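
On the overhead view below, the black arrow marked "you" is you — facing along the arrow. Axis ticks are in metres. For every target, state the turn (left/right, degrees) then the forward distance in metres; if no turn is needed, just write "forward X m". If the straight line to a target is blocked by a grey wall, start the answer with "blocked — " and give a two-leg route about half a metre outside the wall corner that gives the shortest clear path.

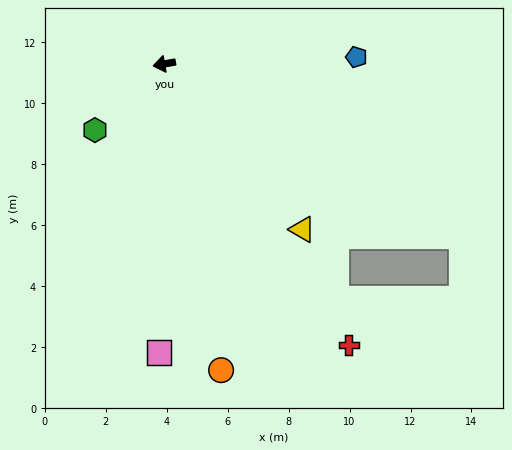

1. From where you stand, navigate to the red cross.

turn left 113°, forward 11.0 m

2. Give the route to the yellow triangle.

turn left 120°, forward 7.1 m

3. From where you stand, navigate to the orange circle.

turn left 90°, forward 10.2 m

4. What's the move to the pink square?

turn left 79°, forward 9.5 m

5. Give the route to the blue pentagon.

turn left 172°, forward 6.3 m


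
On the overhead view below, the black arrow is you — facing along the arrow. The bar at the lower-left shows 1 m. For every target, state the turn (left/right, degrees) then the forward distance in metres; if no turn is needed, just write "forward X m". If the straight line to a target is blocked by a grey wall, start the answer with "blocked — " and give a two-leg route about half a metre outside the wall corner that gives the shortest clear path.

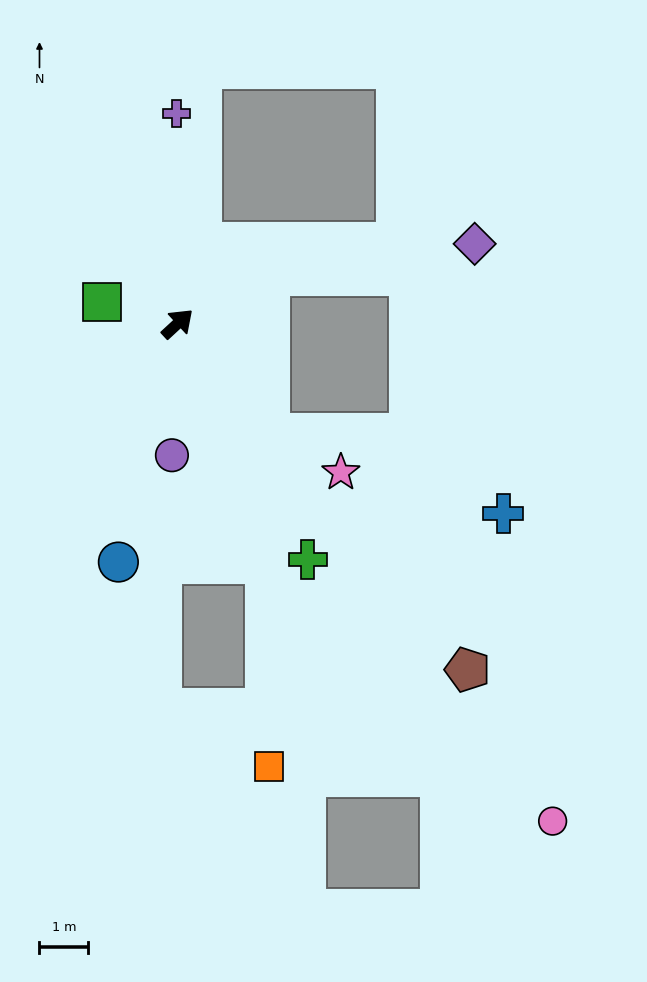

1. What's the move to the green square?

turn left 121°, forward 1.6 m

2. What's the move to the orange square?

blocked — turn right 112°, forward 5.2 m, then turn right 20°, forward 4.2 m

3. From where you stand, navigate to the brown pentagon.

turn right 93°, forward 9.2 m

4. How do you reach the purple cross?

turn left 48°, forward 4.3 m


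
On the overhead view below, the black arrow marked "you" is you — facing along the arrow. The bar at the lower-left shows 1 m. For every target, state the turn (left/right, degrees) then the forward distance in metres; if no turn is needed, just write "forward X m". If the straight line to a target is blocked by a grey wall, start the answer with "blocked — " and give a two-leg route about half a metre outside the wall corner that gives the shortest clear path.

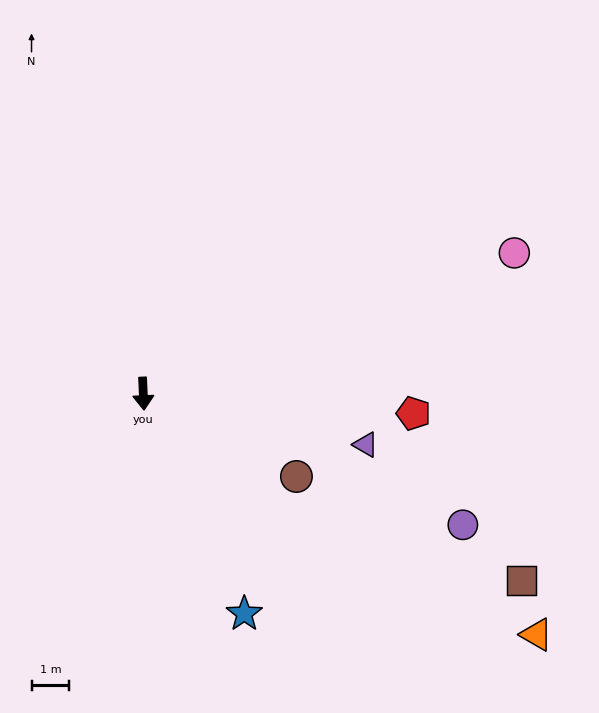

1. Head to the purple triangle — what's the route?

turn left 75°, forward 6.1 m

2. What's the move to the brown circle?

turn left 59°, forward 4.6 m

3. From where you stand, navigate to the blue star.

turn left 22°, forward 6.4 m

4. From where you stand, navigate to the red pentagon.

turn left 83°, forward 7.2 m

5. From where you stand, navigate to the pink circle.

turn left 108°, forward 10.5 m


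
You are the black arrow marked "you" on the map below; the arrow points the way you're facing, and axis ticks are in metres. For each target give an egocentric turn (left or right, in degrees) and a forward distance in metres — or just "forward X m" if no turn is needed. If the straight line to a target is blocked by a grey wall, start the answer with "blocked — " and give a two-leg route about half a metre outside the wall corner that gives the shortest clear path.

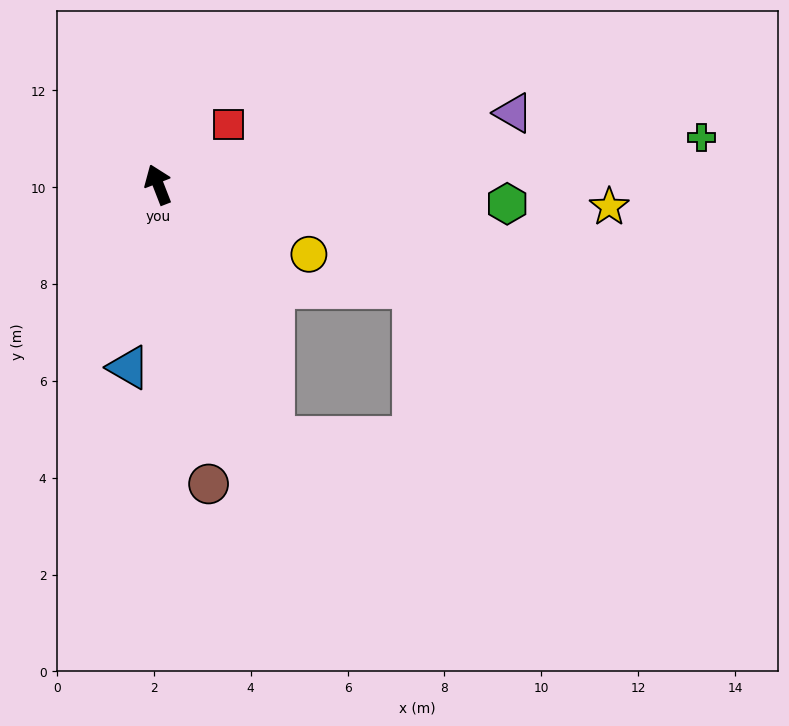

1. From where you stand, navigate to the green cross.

turn right 106°, forward 11.3 m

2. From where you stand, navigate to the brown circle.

turn left 168°, forward 6.3 m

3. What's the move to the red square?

turn right 71°, forward 1.9 m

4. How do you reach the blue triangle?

turn left 150°, forward 3.8 m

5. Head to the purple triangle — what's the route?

turn right 100°, forward 7.5 m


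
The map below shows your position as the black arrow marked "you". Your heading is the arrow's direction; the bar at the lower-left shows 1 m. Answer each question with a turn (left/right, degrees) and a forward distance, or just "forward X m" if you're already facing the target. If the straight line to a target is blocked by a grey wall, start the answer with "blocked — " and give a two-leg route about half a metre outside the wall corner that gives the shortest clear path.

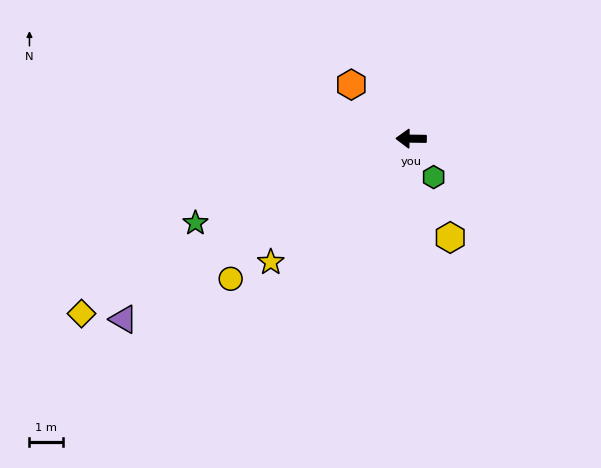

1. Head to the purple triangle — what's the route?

turn left 33°, forward 10.0 m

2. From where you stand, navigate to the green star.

turn left 22°, forward 6.8 m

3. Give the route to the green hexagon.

turn left 121°, forward 1.3 m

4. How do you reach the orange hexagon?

turn right 41°, forward 2.4 m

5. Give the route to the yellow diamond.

turn left 29°, forward 11.0 m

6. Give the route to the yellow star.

turn left 42°, forward 5.5 m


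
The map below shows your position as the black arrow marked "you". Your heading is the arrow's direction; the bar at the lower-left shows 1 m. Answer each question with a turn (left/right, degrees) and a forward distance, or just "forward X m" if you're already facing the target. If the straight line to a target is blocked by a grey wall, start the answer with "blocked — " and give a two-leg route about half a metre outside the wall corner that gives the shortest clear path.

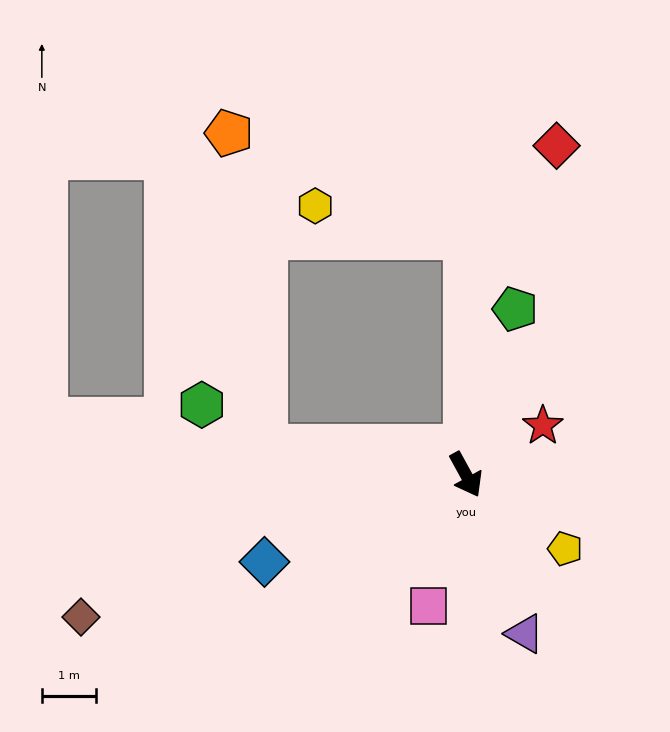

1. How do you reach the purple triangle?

turn right 8°, forward 3.1 m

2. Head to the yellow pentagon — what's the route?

turn left 25°, forward 2.3 m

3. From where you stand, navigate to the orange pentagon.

blocked — turn left 151°, forward 4.4 m, then turn left 67°, forward 4.7 m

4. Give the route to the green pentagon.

turn left 135°, forward 3.2 m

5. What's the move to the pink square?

turn right 45°, forward 2.5 m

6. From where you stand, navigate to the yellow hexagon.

blocked — turn left 151°, forward 4.4 m, then turn left 79°, forward 2.8 m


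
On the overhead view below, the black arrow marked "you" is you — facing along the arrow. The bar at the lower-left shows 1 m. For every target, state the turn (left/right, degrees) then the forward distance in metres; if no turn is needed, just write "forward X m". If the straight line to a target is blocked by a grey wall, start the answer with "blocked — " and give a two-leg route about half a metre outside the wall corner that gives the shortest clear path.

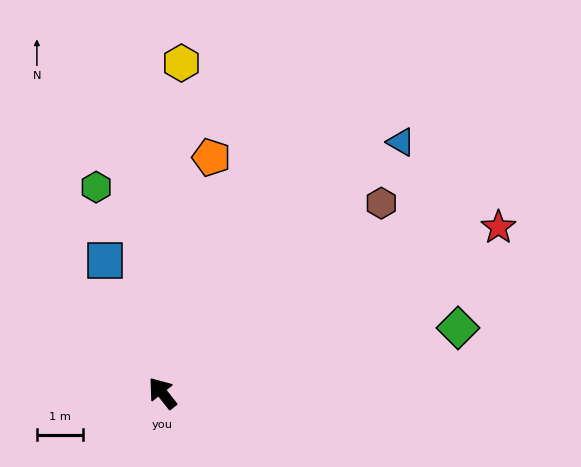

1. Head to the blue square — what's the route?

turn right 15°, forward 3.1 m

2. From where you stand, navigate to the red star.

turn right 102°, forward 8.1 m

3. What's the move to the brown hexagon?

turn right 87°, forward 6.2 m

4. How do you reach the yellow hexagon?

turn right 42°, forward 7.1 m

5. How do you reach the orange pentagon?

turn right 50°, forward 5.2 m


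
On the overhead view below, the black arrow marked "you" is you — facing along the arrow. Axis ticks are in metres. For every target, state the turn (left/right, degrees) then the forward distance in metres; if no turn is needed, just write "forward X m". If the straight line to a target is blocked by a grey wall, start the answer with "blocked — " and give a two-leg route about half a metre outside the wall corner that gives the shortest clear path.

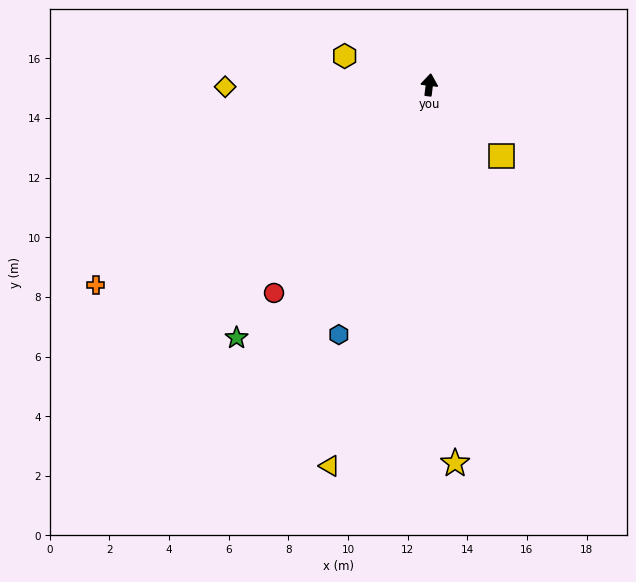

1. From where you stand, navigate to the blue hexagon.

turn left 167°, forward 8.9 m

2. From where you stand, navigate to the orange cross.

turn left 128°, forward 13.0 m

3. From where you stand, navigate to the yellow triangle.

turn left 173°, forward 13.2 m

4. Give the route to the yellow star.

turn right 169°, forward 12.7 m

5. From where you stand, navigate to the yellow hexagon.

turn left 78°, forward 3.0 m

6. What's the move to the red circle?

turn left 150°, forward 8.7 m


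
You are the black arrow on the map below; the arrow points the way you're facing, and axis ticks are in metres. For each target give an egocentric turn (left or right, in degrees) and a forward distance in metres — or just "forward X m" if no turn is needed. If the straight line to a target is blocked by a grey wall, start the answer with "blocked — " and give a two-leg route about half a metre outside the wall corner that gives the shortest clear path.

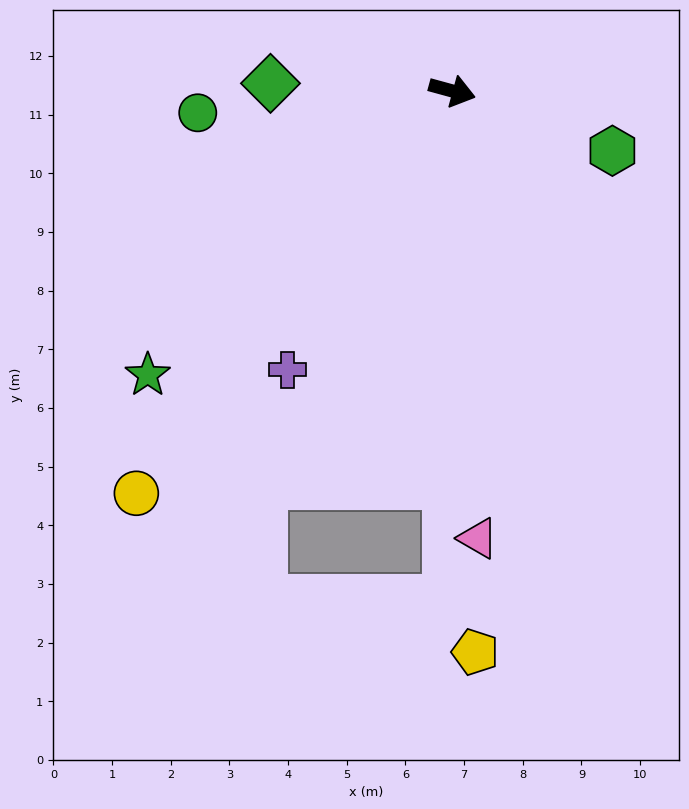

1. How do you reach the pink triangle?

turn right 71°, forward 7.6 m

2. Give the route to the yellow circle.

turn right 113°, forward 8.7 m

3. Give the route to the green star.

turn right 122°, forward 7.1 m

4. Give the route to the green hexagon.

turn right 5°, forward 2.9 m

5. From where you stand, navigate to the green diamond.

turn right 167°, forward 3.1 m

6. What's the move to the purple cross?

turn right 105°, forward 5.5 m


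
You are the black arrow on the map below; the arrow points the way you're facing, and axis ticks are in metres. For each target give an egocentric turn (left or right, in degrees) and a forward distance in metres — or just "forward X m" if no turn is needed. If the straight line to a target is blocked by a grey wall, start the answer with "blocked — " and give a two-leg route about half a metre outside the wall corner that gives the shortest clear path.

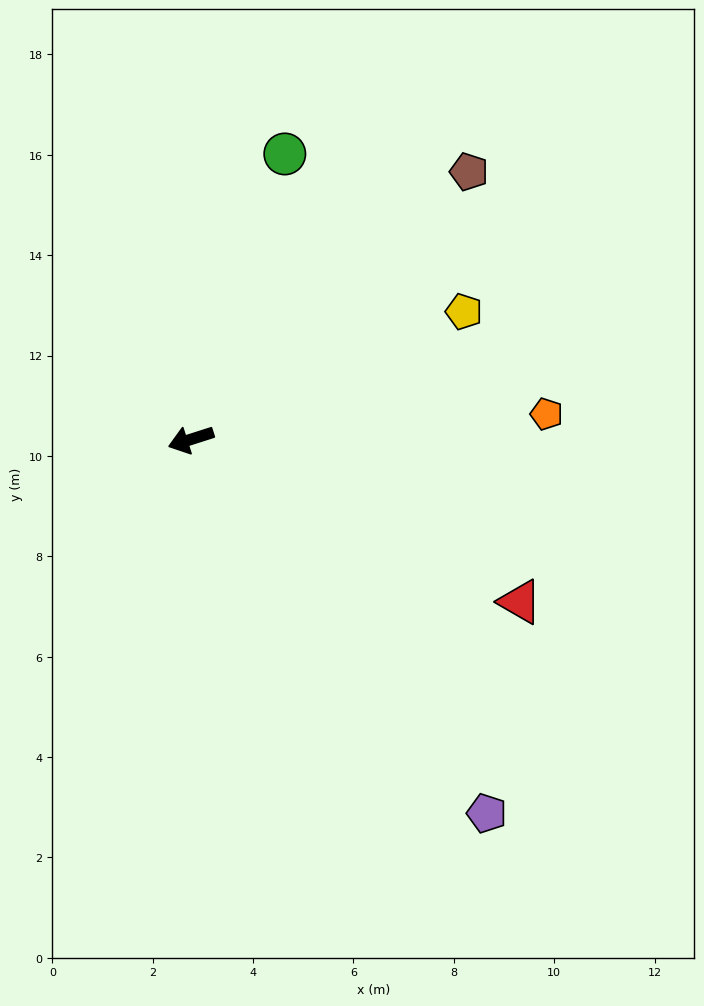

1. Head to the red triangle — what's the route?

turn left 136°, forward 7.3 m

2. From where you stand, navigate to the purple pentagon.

turn left 111°, forward 9.5 m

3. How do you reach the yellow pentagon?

turn right 173°, forward 6.0 m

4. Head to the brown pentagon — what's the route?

turn right 154°, forward 7.7 m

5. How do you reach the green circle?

turn right 126°, forward 6.0 m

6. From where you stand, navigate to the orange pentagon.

turn left 166°, forward 7.1 m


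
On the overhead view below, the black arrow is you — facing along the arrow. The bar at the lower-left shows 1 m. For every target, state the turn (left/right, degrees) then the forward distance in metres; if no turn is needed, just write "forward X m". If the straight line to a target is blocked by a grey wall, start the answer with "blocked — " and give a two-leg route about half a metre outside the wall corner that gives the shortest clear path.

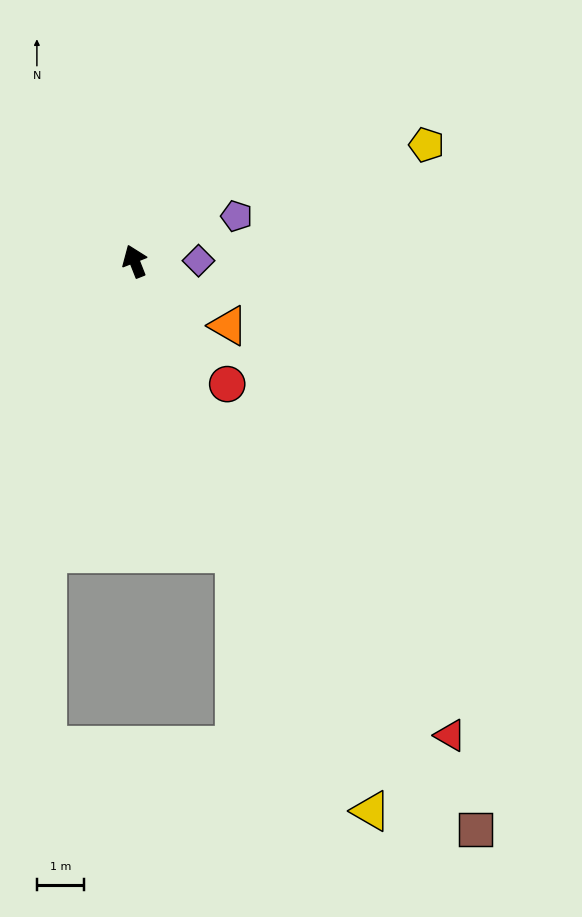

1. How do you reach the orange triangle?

turn right 146°, forward 2.4 m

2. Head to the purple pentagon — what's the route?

turn right 88°, forward 2.4 m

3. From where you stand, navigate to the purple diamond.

turn right 111°, forward 1.4 m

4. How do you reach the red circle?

turn right 164°, forward 3.3 m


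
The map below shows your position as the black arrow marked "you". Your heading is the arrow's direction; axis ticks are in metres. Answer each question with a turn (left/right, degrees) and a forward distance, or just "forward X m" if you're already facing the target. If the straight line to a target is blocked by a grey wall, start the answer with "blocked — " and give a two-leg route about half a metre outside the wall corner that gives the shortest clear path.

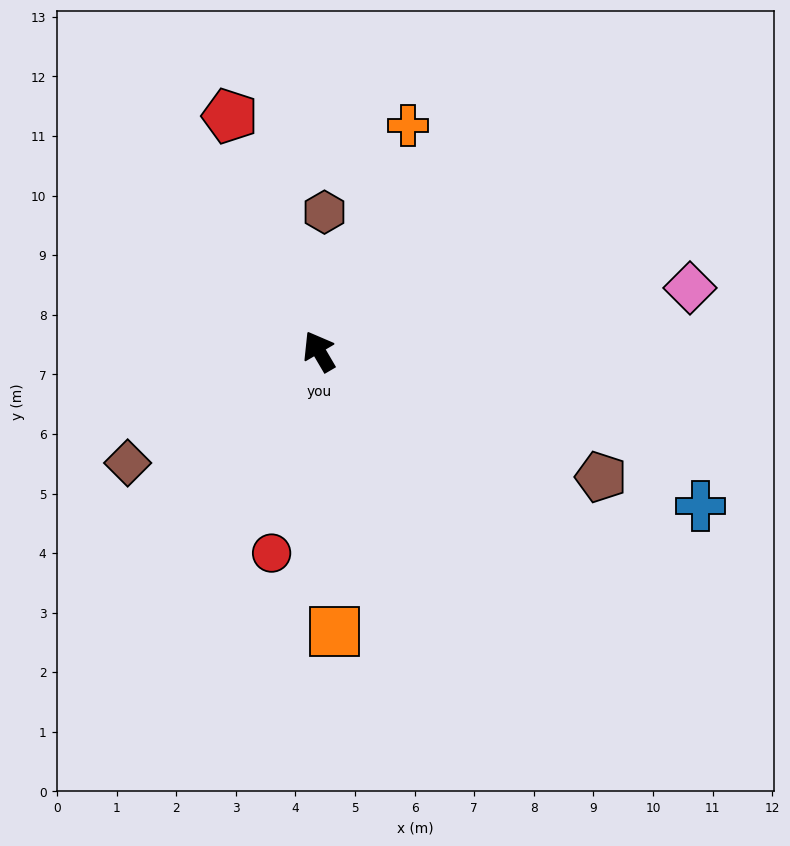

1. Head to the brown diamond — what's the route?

turn left 90°, forward 3.7 m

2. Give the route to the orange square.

turn left 153°, forward 4.7 m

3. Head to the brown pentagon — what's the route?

turn right 144°, forward 5.2 m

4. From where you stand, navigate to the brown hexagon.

turn right 33°, forward 2.3 m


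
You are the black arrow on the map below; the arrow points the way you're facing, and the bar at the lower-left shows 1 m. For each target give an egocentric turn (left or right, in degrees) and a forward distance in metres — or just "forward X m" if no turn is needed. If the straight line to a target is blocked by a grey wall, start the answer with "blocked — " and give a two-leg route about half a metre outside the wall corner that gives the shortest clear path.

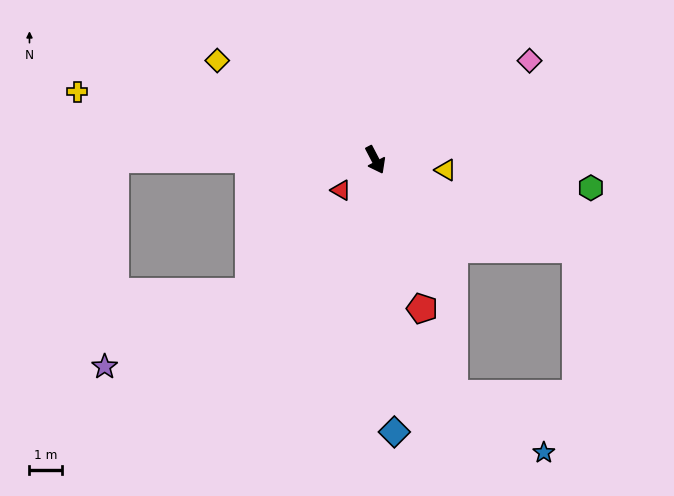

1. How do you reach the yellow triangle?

turn left 54°, forward 2.2 m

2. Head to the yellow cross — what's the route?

turn right 131°, forward 9.3 m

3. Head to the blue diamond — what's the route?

turn right 24°, forward 8.3 m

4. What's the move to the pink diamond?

turn left 95°, forward 5.6 m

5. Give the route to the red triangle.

turn right 76°, forward 1.4 m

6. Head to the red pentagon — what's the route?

turn right 10°, forward 4.7 m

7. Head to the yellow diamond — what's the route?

turn right 150°, forward 5.7 m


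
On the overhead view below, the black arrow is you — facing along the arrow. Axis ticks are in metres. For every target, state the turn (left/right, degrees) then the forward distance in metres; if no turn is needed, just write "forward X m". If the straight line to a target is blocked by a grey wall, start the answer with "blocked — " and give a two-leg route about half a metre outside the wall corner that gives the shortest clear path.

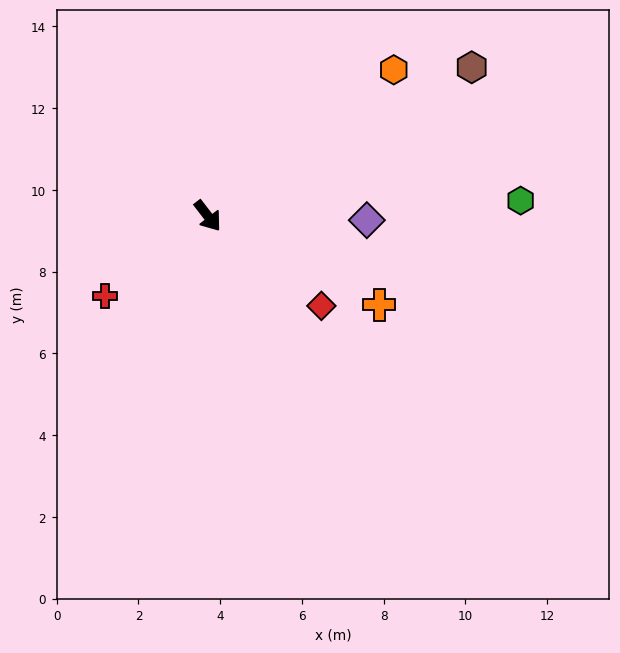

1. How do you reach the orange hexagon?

turn left 91°, forward 5.8 m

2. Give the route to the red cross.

turn right 90°, forward 3.2 m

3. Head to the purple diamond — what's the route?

turn left 51°, forward 3.9 m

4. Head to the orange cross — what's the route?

turn left 25°, forward 4.7 m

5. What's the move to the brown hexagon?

turn left 82°, forward 7.4 m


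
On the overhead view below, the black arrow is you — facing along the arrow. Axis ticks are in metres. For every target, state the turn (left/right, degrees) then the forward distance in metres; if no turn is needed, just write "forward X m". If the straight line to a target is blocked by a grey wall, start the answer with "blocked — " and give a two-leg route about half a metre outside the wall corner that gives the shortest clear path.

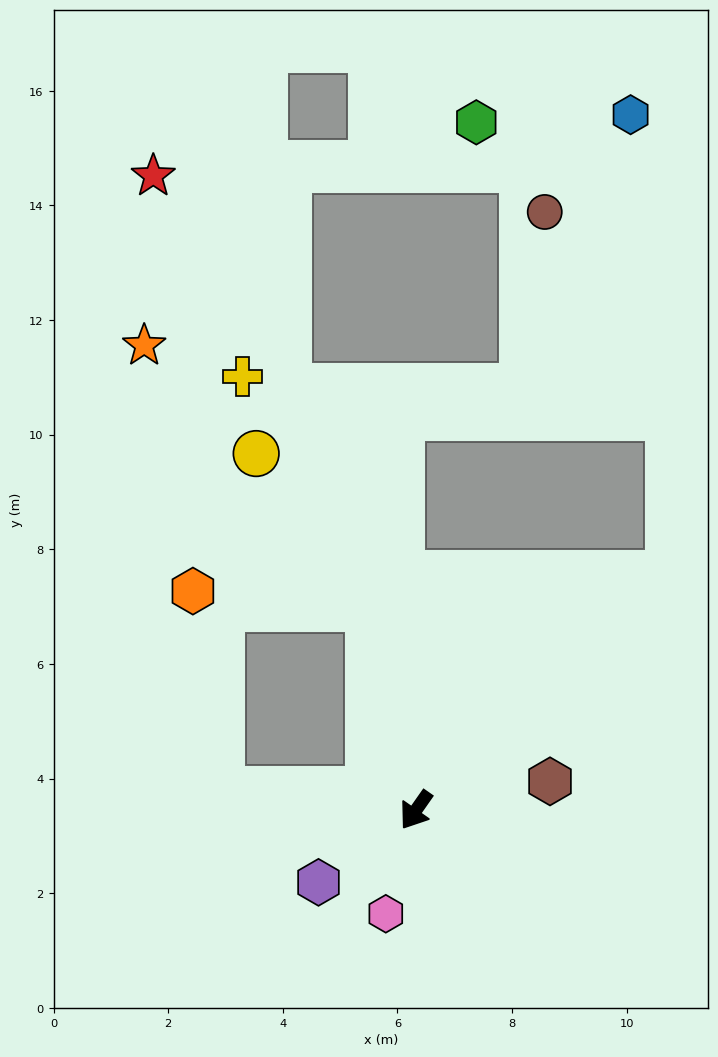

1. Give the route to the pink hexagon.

turn left 19°, forward 1.9 m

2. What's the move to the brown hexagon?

turn left 137°, forward 2.4 m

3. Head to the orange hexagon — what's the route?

blocked — turn right 132°, forward 3.6 m, then turn left 72°, forward 3.1 m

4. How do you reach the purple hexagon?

turn right 18°, forward 2.1 m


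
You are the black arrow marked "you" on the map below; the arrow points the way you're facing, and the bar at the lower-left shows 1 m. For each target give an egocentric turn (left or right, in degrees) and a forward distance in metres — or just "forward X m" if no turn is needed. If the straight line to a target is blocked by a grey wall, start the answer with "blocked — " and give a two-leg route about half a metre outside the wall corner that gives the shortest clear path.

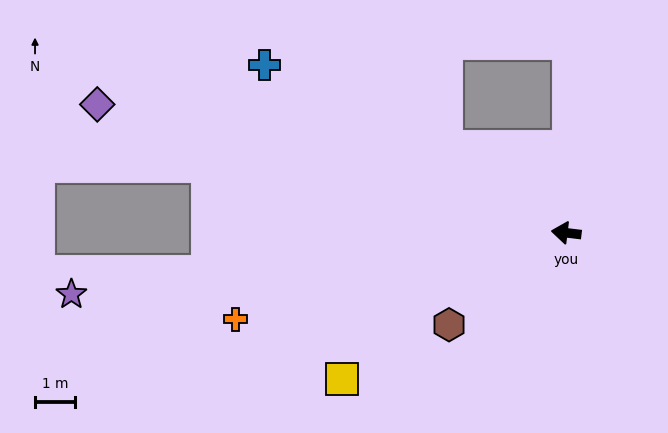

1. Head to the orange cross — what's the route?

turn left 22°, forward 8.5 m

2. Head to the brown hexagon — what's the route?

turn left 45°, forward 3.7 m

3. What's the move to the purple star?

turn left 14°, forward 12.4 m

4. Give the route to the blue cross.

turn right 22°, forward 8.6 m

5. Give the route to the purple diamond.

turn right 8°, forward 12.1 m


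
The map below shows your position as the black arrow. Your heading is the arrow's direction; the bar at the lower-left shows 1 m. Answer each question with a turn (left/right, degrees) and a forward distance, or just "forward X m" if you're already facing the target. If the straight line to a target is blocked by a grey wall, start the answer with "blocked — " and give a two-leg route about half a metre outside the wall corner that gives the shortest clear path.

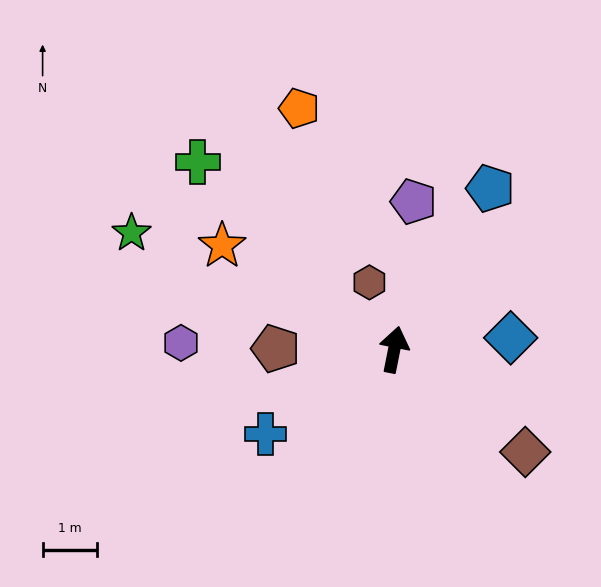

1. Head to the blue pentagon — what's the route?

turn right 20°, forward 3.4 m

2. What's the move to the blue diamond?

turn right 73°, forward 2.1 m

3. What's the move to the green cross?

turn left 58°, forward 5.0 m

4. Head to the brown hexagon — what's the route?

turn left 32°, forward 1.3 m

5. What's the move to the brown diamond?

turn right 117°, forward 3.0 m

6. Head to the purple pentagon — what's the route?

turn left 4°, forward 2.7 m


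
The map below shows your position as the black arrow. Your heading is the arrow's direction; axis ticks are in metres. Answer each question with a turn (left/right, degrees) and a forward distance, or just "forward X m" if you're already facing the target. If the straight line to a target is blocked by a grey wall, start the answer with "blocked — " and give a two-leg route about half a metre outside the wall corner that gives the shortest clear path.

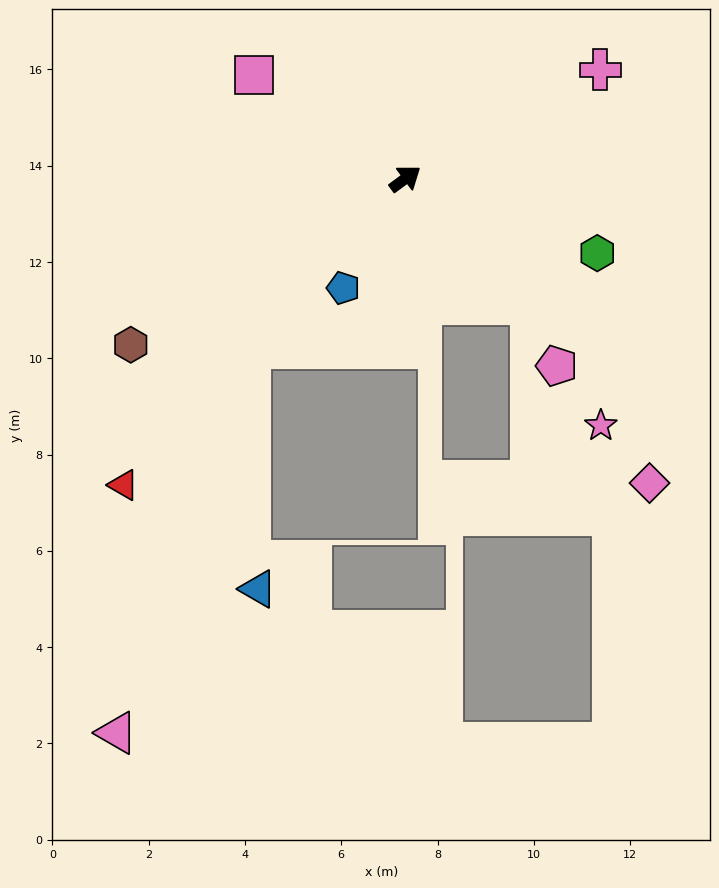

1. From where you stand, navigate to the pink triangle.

blocked — turn right 169°, forward 4.8 m, then turn left 23°, forward 8.5 m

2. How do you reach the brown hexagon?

turn left 175°, forward 6.7 m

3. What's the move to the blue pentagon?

turn right 156°, forward 2.6 m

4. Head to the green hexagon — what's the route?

turn right 58°, forward 4.3 m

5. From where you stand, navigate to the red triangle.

turn right 169°, forward 8.6 m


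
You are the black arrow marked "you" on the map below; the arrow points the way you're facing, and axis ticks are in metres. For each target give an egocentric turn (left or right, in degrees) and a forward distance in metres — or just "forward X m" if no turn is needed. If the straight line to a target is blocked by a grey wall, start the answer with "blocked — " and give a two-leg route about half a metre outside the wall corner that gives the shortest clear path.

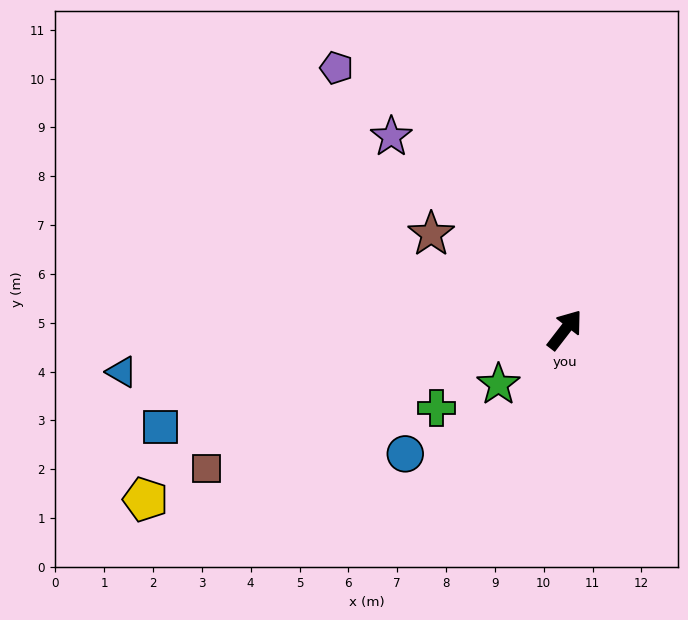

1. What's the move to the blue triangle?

turn left 133°, forward 9.1 m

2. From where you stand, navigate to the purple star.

turn left 80°, forward 5.3 m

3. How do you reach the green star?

turn left 167°, forward 1.8 m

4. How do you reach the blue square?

turn left 141°, forward 8.5 m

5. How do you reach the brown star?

turn left 92°, forward 3.4 m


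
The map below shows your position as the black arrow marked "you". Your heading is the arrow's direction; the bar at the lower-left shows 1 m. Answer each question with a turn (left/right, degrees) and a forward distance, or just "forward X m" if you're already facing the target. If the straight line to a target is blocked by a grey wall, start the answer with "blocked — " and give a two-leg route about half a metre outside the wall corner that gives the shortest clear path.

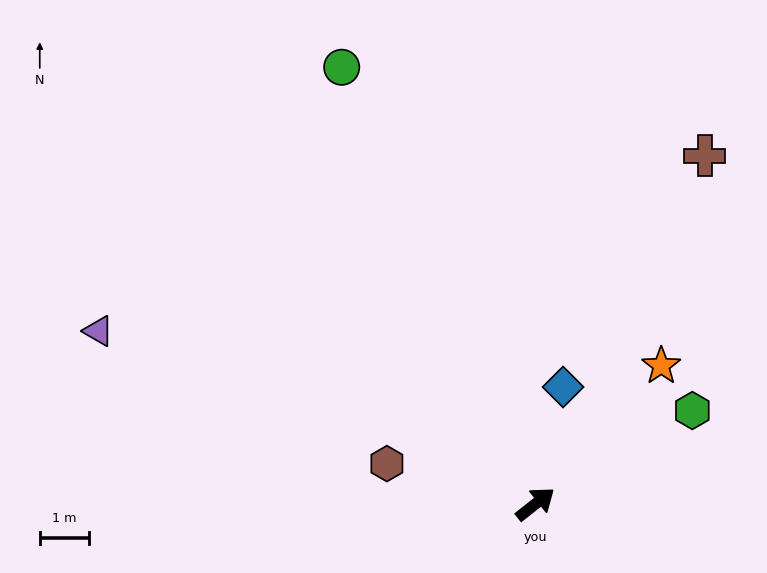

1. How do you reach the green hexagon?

turn right 8°, forward 3.7 m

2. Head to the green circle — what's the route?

turn left 76°, forward 9.7 m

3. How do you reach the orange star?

turn left 9°, forward 3.8 m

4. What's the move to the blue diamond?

turn left 38°, forward 2.4 m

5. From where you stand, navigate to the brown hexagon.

turn left 126°, forward 3.1 m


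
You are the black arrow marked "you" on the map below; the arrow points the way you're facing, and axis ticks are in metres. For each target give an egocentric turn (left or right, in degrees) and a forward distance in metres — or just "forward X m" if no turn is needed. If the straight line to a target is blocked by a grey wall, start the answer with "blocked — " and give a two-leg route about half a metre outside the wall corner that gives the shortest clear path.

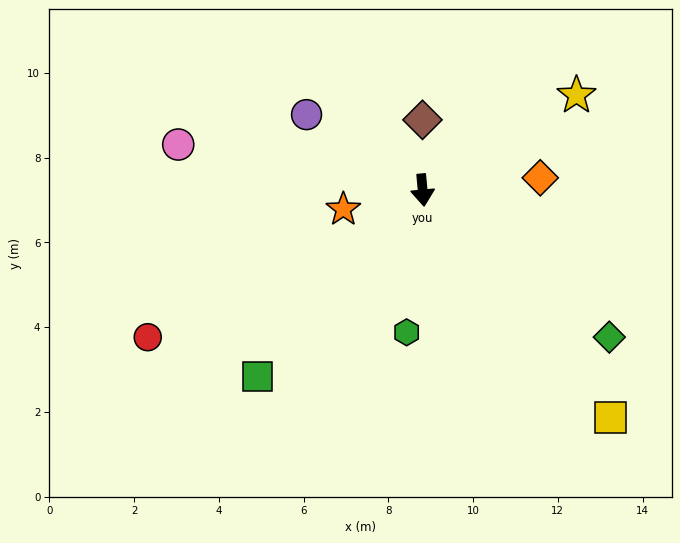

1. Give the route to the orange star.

turn right 82°, forward 1.9 m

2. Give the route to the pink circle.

turn right 106°, forward 5.9 m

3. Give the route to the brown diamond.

turn left 175°, forward 1.7 m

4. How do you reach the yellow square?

turn left 34°, forward 7.0 m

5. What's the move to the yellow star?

turn left 116°, forward 4.3 m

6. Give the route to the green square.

turn right 47°, forward 5.9 m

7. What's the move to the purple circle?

turn right 128°, forward 3.3 m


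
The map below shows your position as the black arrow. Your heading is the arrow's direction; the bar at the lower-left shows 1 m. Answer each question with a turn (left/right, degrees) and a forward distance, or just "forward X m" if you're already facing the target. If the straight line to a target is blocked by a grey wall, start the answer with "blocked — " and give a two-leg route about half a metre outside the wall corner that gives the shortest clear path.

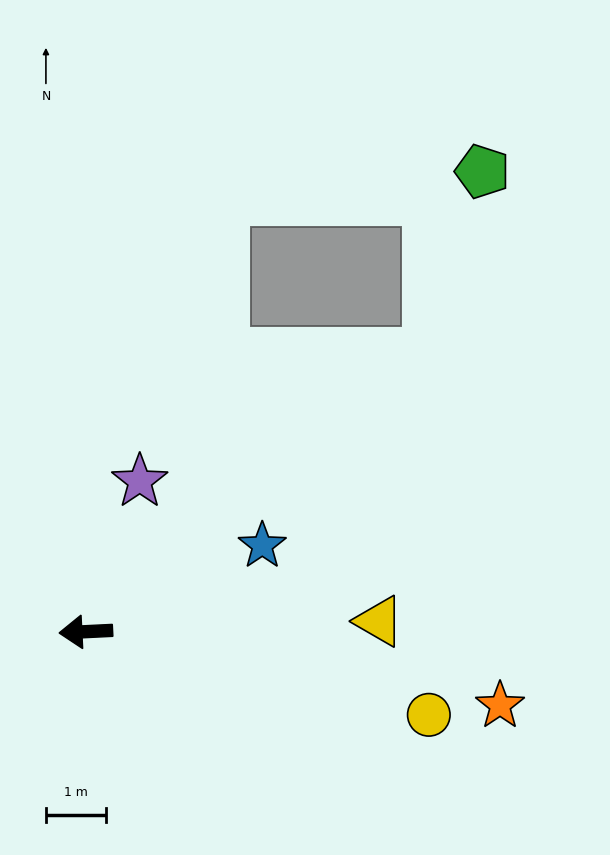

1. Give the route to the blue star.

turn right 157°, forward 3.3 m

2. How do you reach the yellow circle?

turn left 164°, forward 5.9 m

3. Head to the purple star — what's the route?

turn right 113°, forward 2.7 m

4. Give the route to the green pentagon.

blocked — turn right 144°, forward 7.4 m, then turn left 35°, forward 3.2 m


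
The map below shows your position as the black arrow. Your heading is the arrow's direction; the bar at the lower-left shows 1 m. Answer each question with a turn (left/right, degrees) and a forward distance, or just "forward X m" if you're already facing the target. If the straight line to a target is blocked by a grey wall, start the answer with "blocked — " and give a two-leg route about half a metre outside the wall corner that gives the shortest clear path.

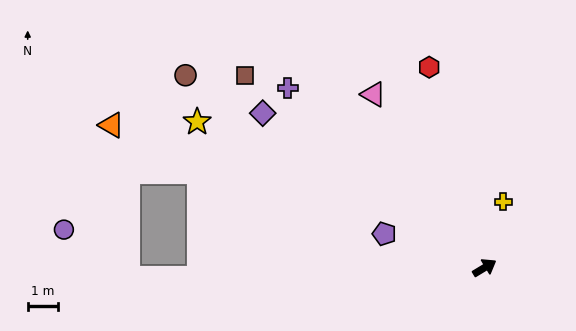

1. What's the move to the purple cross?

turn left 106°, forward 8.9 m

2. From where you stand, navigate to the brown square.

turn left 110°, forward 10.3 m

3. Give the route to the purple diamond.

turn left 114°, forward 9.0 m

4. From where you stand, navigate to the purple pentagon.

turn left 130°, forward 3.5 m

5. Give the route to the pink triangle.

turn left 92°, forward 6.9 m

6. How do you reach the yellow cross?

turn left 43°, forward 2.3 m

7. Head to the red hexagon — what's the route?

turn left 74°, forward 7.0 m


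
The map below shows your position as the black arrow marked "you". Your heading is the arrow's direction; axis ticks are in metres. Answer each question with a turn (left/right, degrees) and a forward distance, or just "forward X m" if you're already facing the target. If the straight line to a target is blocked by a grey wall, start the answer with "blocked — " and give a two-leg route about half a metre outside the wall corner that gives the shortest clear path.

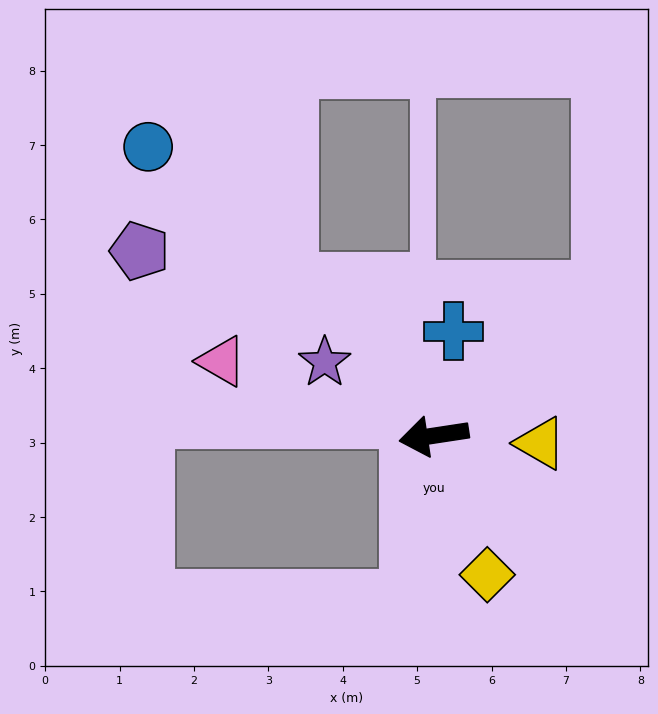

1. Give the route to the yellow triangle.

turn left 167°, forward 1.4 m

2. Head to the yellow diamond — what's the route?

turn left 102°, forward 2.0 m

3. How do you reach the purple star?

turn right 43°, forward 1.8 m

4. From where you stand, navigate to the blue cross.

turn right 109°, forward 1.4 m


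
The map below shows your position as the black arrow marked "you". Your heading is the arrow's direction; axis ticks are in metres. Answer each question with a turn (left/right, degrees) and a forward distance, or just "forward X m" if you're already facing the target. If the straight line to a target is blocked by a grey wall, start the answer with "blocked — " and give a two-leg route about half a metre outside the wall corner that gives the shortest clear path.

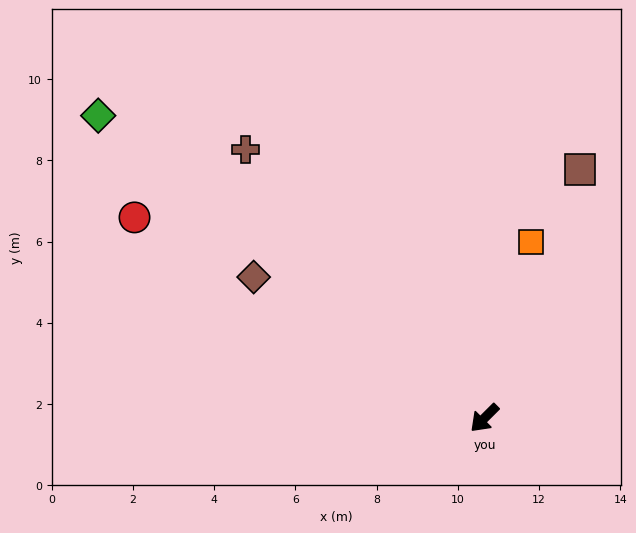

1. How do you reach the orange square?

turn right 150°, forward 4.5 m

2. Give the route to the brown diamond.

turn right 76°, forward 6.7 m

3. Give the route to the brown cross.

turn right 93°, forward 8.9 m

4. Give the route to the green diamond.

turn right 83°, forward 12.1 m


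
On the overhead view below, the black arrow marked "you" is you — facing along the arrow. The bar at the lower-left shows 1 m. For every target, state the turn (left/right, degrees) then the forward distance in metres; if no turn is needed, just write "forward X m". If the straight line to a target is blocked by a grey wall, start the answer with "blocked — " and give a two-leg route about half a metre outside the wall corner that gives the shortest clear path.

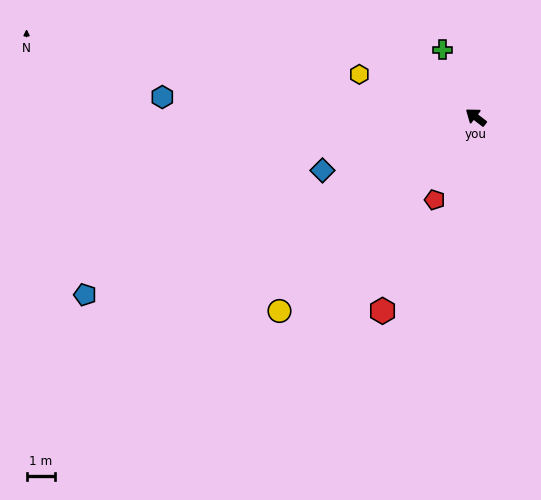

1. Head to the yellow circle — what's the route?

turn left 82°, forward 9.8 m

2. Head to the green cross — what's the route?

turn right 26°, forward 2.7 m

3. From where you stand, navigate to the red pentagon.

turn left 101°, forward 3.3 m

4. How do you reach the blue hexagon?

turn left 34°, forward 11.1 m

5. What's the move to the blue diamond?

turn left 57°, forward 5.7 m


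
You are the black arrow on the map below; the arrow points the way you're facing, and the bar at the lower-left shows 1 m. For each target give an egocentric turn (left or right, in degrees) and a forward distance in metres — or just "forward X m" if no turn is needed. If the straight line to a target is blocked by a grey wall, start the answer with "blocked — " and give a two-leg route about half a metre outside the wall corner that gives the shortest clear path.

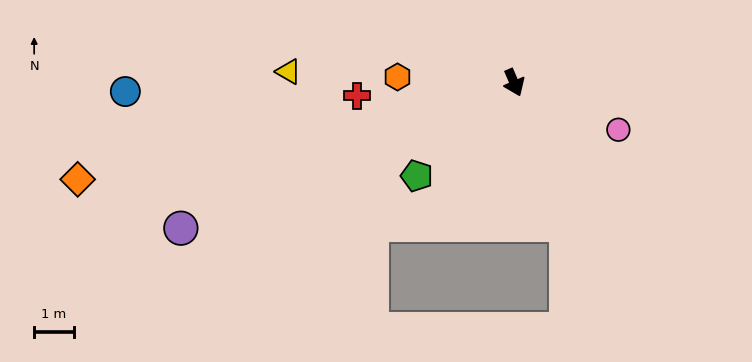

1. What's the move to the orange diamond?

turn right 101°, forward 11.3 m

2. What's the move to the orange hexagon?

turn right 116°, forward 3.0 m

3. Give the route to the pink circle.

turn left 42°, forward 2.9 m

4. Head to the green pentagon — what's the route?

turn right 69°, forward 3.4 m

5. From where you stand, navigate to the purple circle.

turn right 90°, forward 9.2 m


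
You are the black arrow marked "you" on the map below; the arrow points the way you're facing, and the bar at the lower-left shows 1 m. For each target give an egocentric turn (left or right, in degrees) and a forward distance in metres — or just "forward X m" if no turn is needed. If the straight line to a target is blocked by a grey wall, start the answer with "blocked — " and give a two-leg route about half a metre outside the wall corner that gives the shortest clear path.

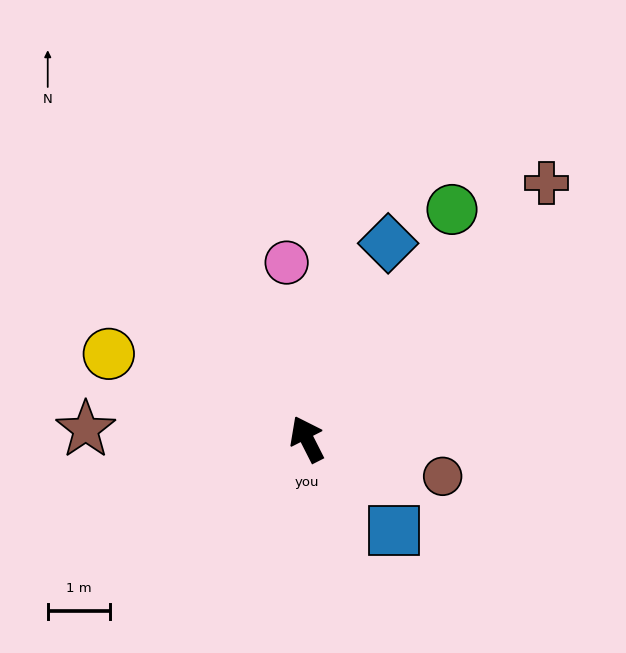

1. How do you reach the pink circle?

turn right 20°, forward 2.9 m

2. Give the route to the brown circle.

turn right 132°, forward 2.3 m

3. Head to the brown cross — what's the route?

turn right 70°, forward 5.7 m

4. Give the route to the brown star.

turn left 61°, forward 3.6 m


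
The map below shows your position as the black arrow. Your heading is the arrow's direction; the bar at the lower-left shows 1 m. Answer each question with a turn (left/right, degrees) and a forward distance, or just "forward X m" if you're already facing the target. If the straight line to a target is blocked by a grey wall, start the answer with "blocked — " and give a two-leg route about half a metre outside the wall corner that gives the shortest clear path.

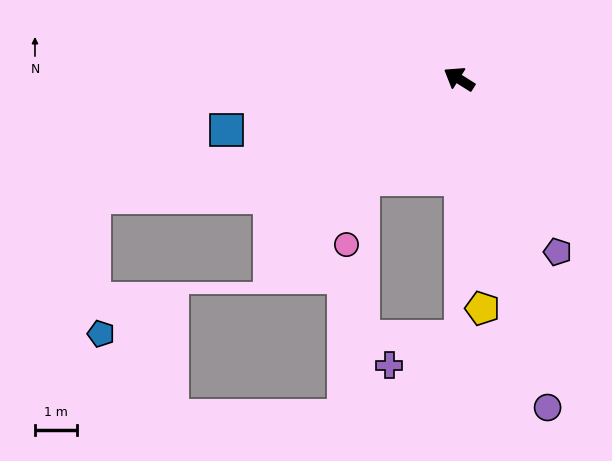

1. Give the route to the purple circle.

turn left 137°, forward 8.2 m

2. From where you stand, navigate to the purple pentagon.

turn left 152°, forward 4.8 m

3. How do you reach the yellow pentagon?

turn left 128°, forward 5.5 m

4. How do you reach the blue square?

turn left 45°, forward 5.7 m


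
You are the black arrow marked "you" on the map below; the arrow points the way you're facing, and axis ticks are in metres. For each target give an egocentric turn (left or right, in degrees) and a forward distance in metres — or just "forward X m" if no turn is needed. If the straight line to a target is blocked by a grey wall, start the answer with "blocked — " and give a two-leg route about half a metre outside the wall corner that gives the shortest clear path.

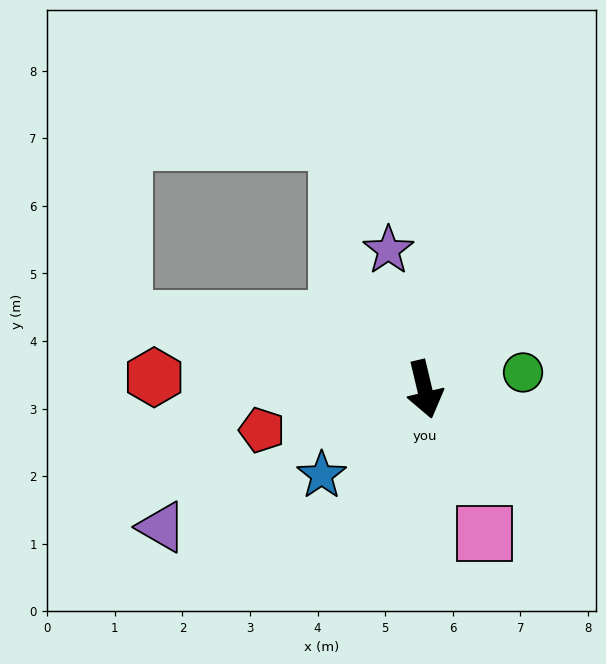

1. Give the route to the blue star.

turn right 64°, forward 2.0 m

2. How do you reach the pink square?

turn left 9°, forward 2.3 m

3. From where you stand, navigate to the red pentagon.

turn right 89°, forward 2.5 m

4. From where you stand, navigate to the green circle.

turn left 86°, forward 1.5 m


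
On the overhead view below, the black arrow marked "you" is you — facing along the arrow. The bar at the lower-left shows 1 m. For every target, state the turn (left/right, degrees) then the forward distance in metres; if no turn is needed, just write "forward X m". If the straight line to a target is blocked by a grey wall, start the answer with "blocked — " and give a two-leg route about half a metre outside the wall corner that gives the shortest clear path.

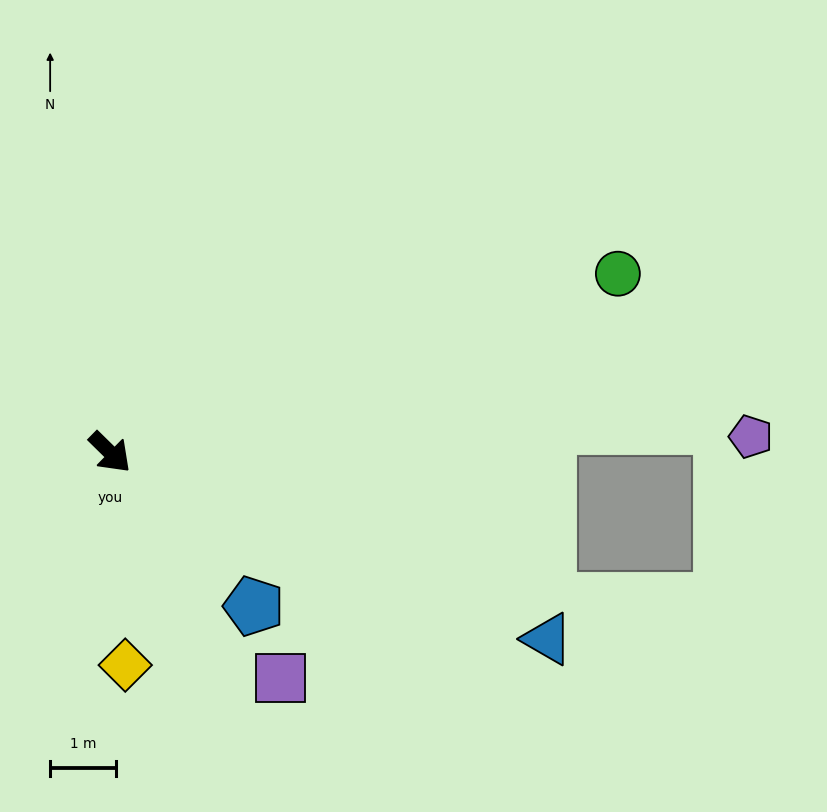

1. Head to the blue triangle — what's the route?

turn left 21°, forward 7.3 m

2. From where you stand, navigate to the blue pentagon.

turn right 2°, forward 3.2 m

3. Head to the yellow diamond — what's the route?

turn right 41°, forward 3.3 m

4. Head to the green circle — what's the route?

turn left 64°, forward 8.2 m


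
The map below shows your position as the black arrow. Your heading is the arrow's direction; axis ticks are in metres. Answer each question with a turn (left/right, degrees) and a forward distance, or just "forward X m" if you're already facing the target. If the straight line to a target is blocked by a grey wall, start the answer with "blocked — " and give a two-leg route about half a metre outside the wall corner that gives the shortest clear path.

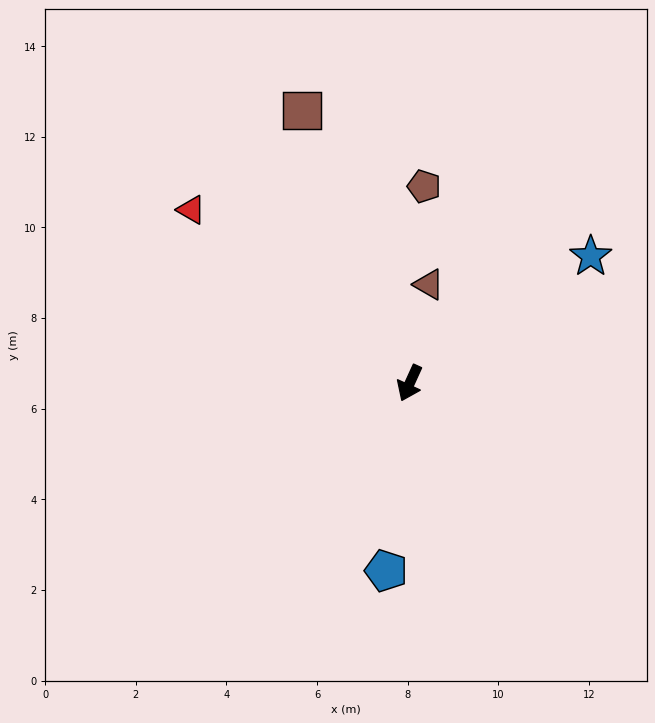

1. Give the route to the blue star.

turn left 149°, forward 4.9 m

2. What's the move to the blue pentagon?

turn left 17°, forward 4.2 m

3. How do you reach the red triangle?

turn right 104°, forward 6.2 m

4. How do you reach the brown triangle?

turn right 166°, forward 2.2 m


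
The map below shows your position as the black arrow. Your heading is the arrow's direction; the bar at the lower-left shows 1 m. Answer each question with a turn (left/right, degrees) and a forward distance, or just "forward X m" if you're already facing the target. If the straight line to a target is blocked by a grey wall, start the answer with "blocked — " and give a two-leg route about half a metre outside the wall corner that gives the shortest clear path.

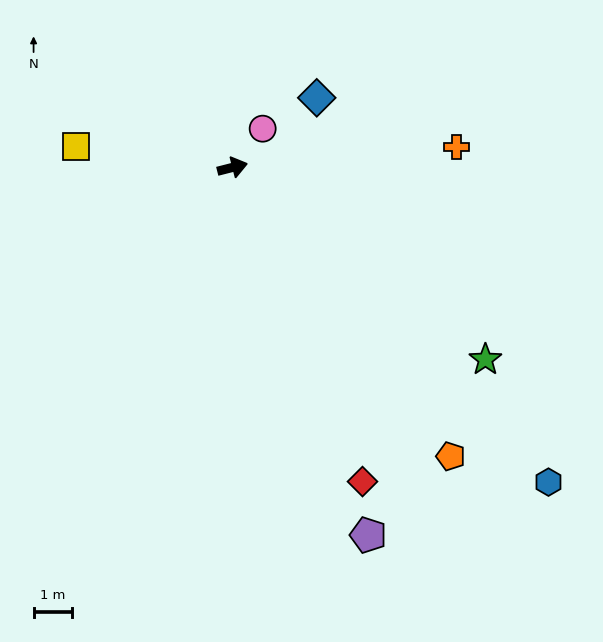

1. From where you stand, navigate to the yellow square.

turn left 158°, forward 4.1 m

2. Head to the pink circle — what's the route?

turn left 38°, forward 1.3 m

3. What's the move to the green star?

turn right 51°, forward 8.3 m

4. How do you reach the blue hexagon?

turn right 59°, forward 11.6 m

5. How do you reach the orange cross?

turn right 9°, forward 5.9 m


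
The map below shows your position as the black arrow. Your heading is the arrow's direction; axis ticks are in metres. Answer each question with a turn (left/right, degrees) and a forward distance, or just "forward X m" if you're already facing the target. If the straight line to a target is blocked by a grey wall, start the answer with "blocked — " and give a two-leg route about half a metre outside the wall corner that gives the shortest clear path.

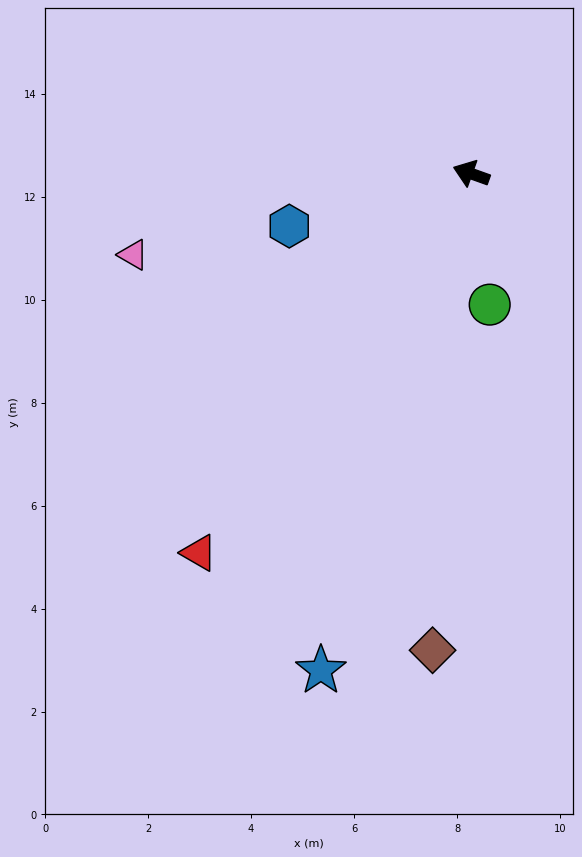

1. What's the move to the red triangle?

turn left 74°, forward 9.1 m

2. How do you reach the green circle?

turn left 118°, forward 2.6 m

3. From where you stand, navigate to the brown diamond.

turn left 105°, forward 9.3 m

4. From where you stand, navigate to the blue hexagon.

turn left 36°, forward 3.7 m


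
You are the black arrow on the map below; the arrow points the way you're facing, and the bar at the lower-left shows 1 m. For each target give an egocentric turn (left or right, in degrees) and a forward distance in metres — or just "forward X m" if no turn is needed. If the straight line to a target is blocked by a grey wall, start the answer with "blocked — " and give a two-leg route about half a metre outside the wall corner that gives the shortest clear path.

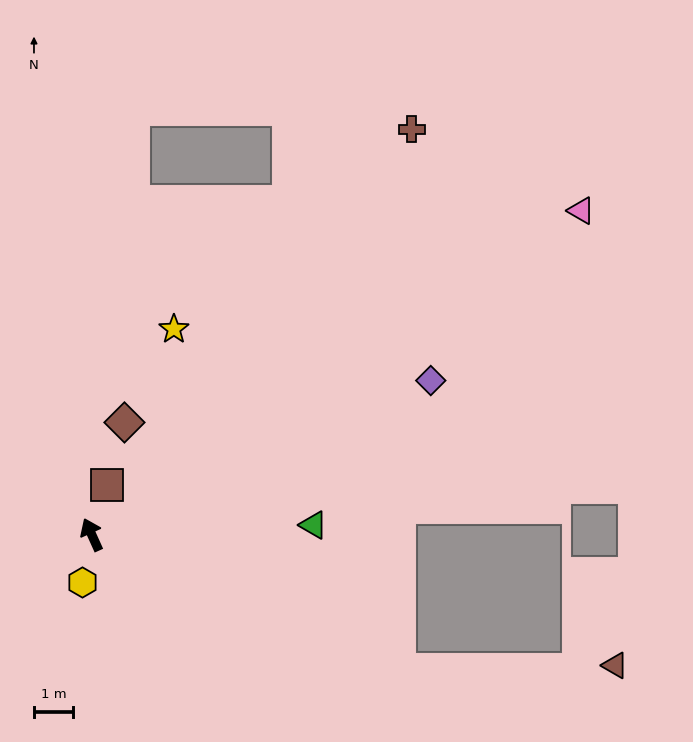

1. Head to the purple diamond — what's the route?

turn right 90°, forward 9.5 m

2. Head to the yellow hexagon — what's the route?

turn left 145°, forward 1.3 m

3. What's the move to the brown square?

turn right 41°, forward 1.3 m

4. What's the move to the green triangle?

turn right 112°, forward 5.7 m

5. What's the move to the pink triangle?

turn right 81°, forward 15.0 m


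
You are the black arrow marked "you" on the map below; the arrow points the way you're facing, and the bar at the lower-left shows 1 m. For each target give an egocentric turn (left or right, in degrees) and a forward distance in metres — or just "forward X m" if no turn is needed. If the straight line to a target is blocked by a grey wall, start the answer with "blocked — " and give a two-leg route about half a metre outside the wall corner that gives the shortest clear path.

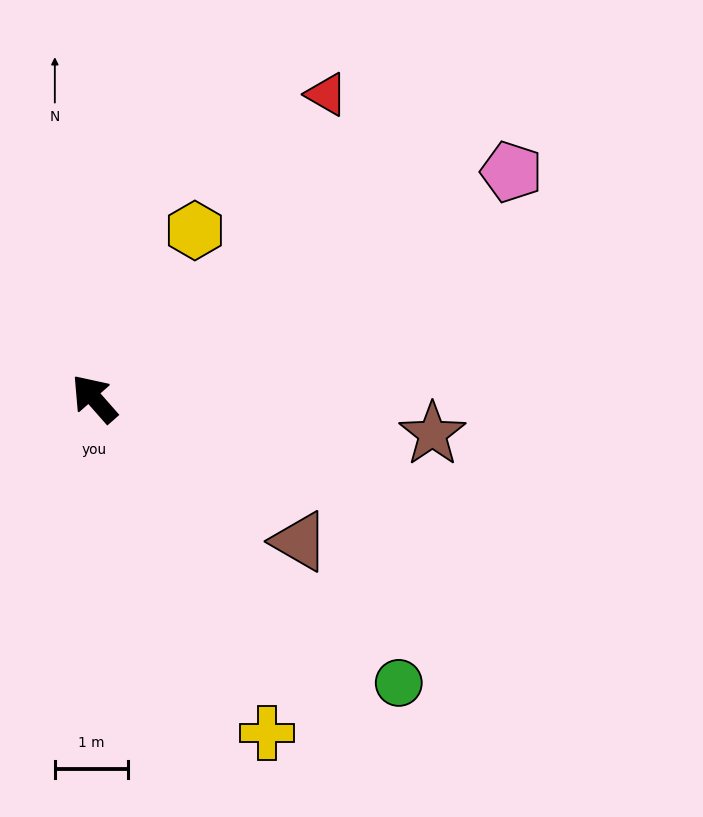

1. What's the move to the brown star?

turn right 137°, forward 4.7 m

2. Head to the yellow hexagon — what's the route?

turn right 72°, forward 2.7 m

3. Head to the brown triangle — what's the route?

turn right 166°, forward 3.4 m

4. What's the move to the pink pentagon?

turn right 103°, forward 6.5 m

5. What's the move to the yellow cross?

turn left 166°, forward 5.2 m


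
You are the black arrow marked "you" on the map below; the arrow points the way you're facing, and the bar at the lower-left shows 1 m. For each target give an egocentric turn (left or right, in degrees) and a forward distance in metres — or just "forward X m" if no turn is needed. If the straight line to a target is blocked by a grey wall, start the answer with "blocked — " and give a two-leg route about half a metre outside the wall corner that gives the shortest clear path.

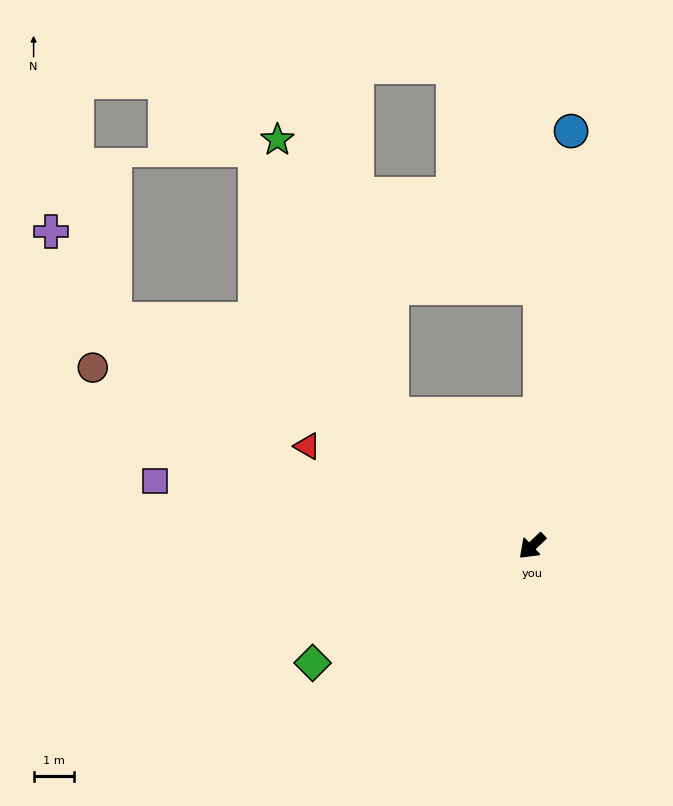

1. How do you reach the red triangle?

turn right 68°, forward 6.0 m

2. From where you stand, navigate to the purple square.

turn right 53°, forward 9.4 m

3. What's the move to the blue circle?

turn right 139°, forward 10.2 m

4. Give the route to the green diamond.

turn right 16°, forward 6.1 m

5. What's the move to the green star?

blocked — turn right 87°, forward 4.7 m, then turn right 24°, forward 7.3 m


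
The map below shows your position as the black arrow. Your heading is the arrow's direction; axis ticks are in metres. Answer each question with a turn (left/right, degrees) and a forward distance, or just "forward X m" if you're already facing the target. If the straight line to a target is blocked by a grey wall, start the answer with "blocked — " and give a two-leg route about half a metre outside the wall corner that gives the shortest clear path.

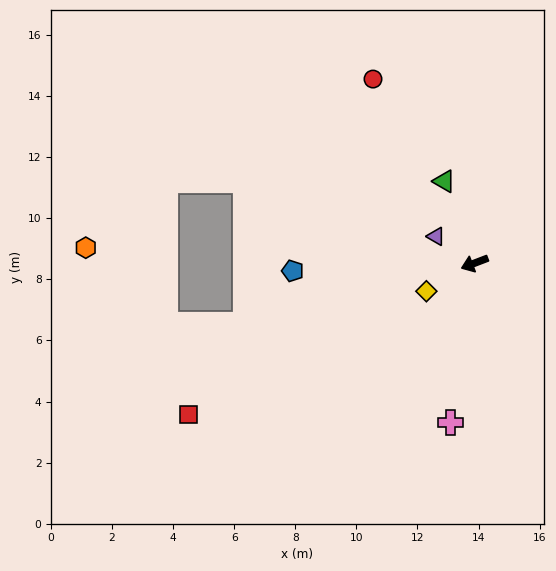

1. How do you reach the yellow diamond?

turn left 9°, forward 1.8 m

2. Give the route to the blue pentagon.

turn right 19°, forward 6.0 m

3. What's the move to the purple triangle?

turn right 56°, forward 1.5 m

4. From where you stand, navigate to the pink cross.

turn left 60°, forward 5.3 m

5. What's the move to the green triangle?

turn right 91°, forward 2.9 m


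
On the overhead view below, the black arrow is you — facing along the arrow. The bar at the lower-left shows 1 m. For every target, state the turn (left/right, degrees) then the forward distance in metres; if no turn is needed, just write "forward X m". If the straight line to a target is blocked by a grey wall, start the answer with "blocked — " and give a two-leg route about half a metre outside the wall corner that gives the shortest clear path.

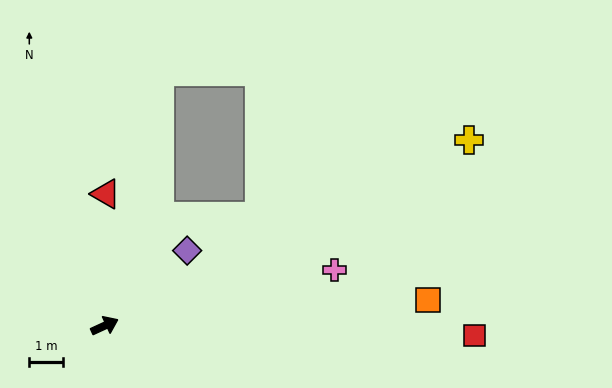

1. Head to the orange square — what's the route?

turn right 20°, forward 9.7 m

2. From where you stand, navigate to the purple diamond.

turn left 18°, forward 3.3 m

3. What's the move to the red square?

turn right 26°, forward 11.1 m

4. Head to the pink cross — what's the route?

turn right 11°, forward 7.1 m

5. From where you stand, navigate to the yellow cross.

turn left 2°, forward 12.2 m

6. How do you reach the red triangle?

turn left 65°, forward 3.9 m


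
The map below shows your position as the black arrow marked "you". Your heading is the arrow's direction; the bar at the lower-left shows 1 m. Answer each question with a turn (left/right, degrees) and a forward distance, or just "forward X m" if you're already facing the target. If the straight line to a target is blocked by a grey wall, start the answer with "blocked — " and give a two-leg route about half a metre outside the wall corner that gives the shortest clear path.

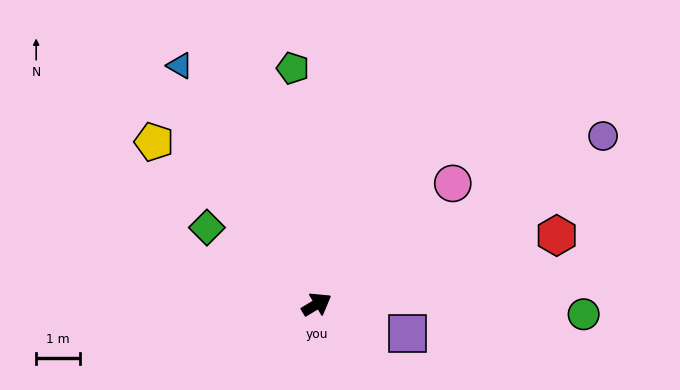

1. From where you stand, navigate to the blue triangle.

turn left 89°, forward 6.3 m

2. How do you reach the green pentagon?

turn left 65°, forward 5.4 m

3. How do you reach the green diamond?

turn left 114°, forward 3.0 m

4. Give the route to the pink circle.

turn left 11°, forward 4.1 m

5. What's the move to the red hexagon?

turn right 15°, forward 5.7 m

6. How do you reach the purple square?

turn right 49°, forward 2.2 m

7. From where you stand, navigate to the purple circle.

forward 7.6 m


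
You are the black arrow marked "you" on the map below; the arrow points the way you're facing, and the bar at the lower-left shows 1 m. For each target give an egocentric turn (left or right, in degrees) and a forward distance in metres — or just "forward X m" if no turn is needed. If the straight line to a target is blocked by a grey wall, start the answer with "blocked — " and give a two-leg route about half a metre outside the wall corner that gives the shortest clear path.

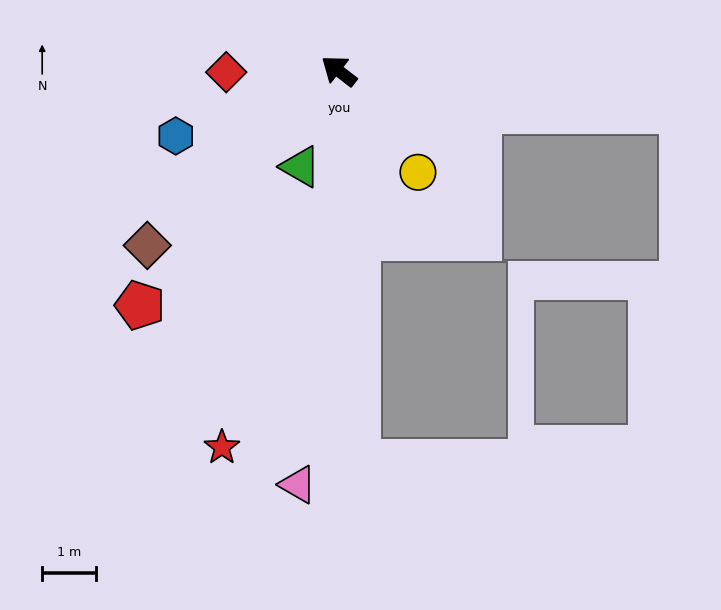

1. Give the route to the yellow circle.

turn left 166°, forward 2.4 m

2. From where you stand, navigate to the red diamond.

turn left 38°, forward 2.1 m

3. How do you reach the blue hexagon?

turn left 60°, forward 3.3 m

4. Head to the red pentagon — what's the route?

turn left 87°, forward 5.7 m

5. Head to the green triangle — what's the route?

turn left 106°, forward 1.9 m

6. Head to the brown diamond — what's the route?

turn left 80°, forward 4.8 m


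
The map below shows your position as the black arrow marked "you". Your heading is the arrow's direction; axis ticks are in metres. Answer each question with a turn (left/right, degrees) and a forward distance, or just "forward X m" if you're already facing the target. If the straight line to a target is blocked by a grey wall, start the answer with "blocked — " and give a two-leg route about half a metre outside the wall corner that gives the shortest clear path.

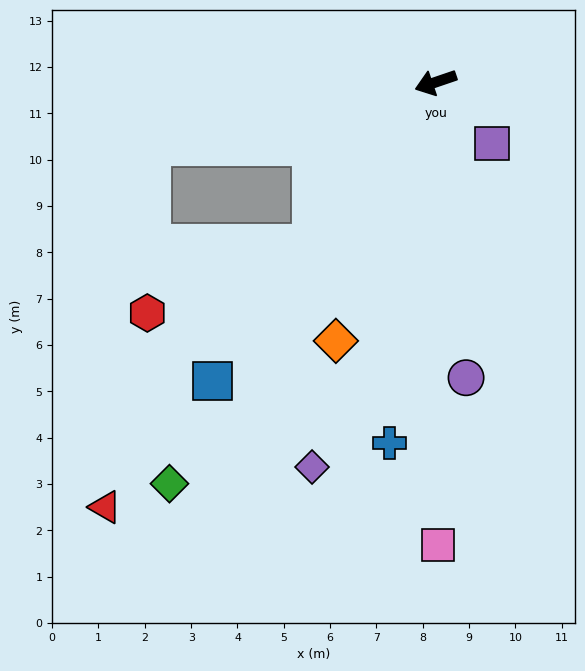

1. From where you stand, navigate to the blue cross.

turn left 64°, forward 7.9 m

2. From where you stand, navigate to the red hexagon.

blocked — turn left 34°, forward 4.4 m, then turn right 30°, forward 3.9 m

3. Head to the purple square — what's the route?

turn left 114°, forward 1.8 m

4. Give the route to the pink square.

turn left 71°, forward 10.0 m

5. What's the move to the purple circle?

turn left 77°, forward 6.4 m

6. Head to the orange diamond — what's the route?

turn left 50°, forward 6.0 m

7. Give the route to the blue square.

turn left 34°, forward 8.1 m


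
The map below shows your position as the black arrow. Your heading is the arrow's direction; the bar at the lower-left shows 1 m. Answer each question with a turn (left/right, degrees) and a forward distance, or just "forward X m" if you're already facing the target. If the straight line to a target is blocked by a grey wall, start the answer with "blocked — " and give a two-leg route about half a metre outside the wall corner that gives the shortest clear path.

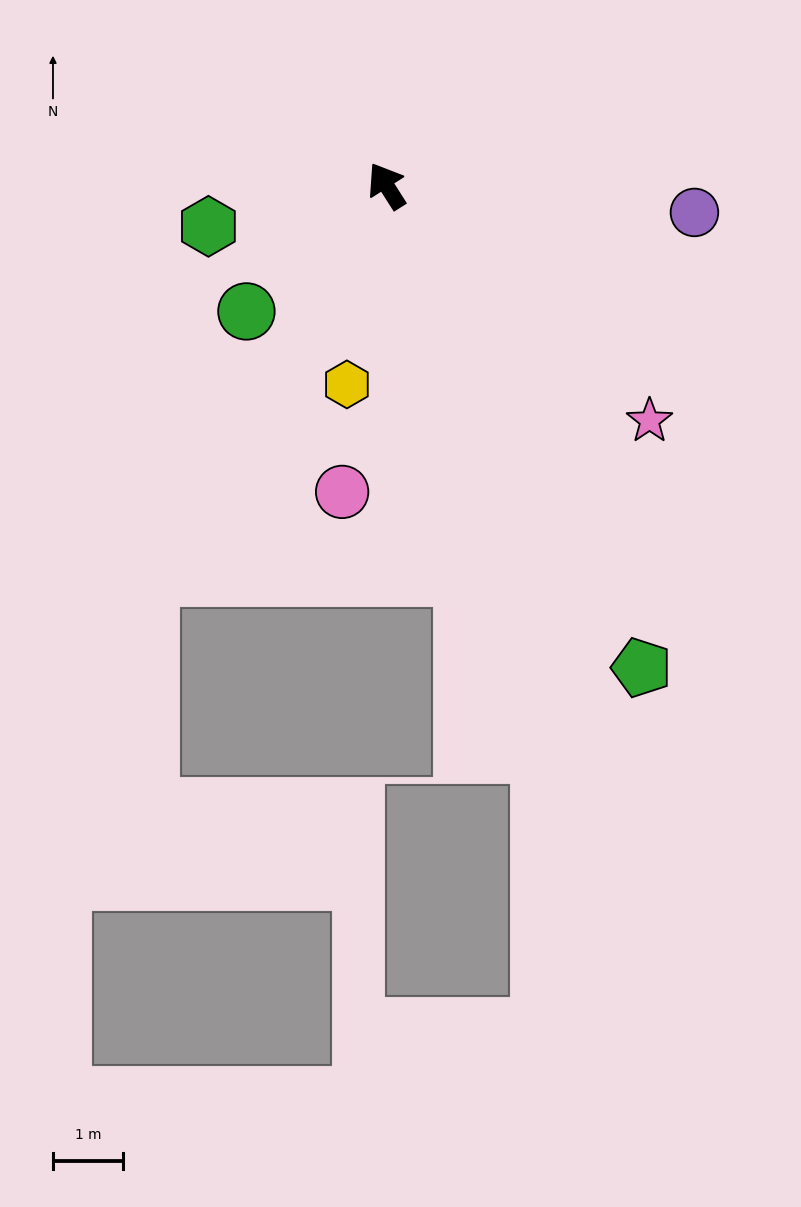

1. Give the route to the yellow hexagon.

turn left 136°, forward 2.9 m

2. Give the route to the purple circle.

turn right 127°, forward 4.4 m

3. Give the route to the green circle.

turn left 99°, forward 2.7 m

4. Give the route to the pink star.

turn right 164°, forward 5.0 m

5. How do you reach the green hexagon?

turn left 70°, forward 2.6 m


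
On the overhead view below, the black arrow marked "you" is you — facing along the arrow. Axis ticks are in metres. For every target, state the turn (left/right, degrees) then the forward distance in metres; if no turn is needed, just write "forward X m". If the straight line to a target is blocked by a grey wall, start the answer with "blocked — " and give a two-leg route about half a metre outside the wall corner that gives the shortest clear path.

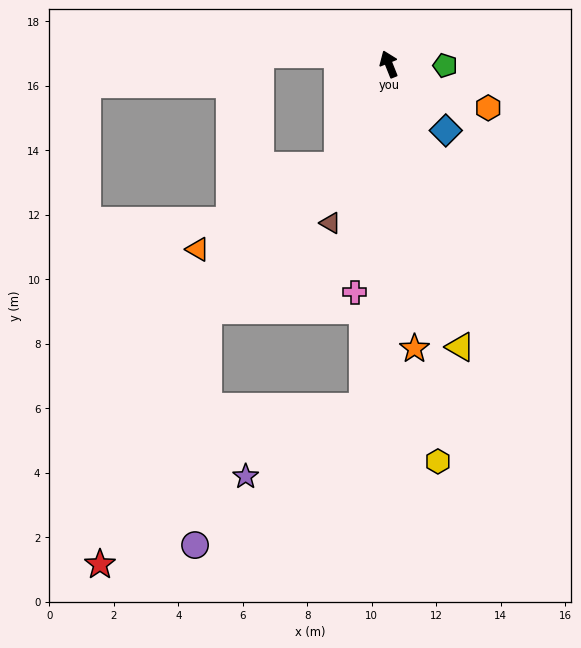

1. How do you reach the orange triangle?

blocked — turn left 131°, forward 3.5 m, then turn right 32°, forward 5.1 m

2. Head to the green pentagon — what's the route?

turn right 113°, forward 1.7 m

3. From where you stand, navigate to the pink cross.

turn left 150°, forward 7.2 m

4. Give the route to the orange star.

turn left 163°, forward 8.9 m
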